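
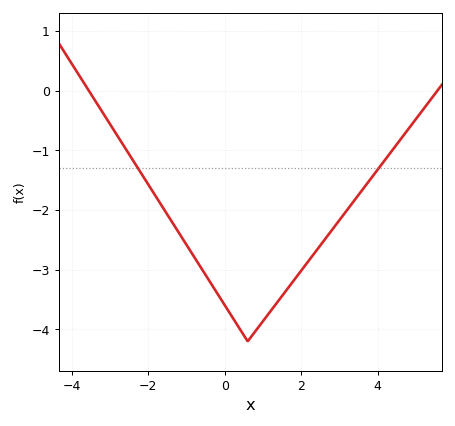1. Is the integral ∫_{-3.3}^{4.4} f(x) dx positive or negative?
negative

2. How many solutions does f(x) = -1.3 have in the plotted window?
2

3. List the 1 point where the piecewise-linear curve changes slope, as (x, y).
(0.6, -4.2)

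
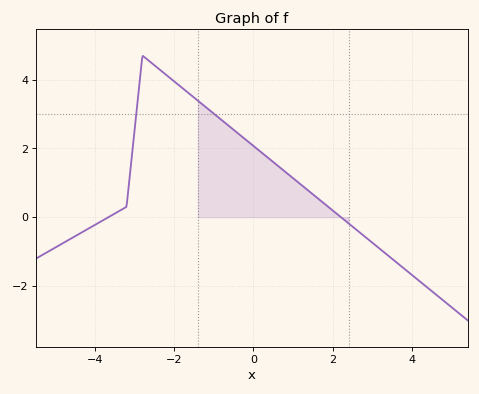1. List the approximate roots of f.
-3.66, 2.21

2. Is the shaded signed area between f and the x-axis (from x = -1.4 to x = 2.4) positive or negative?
positive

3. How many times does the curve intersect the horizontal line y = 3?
2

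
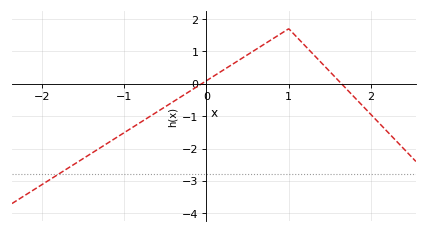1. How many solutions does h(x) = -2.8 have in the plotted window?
1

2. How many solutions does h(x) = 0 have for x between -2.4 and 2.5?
2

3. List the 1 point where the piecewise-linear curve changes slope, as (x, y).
(1, 1.7)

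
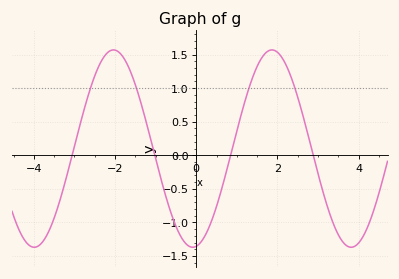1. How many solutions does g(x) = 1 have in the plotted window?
4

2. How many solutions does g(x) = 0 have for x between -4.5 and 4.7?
4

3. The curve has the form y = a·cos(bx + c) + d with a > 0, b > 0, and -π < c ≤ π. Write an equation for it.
y = 1.47cos(1.6x - 3) + 0.1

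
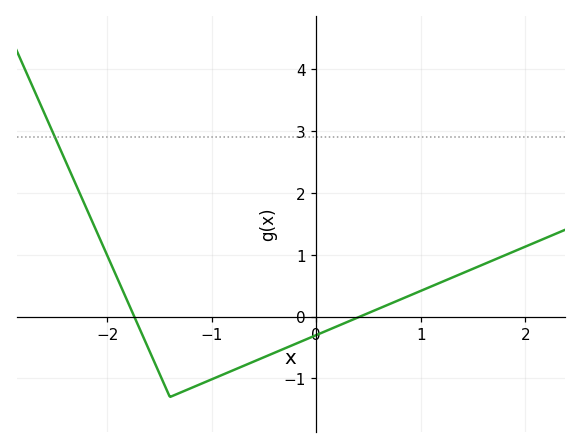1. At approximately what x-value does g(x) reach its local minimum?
-1.4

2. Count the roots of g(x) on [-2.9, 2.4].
2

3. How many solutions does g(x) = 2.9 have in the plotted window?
1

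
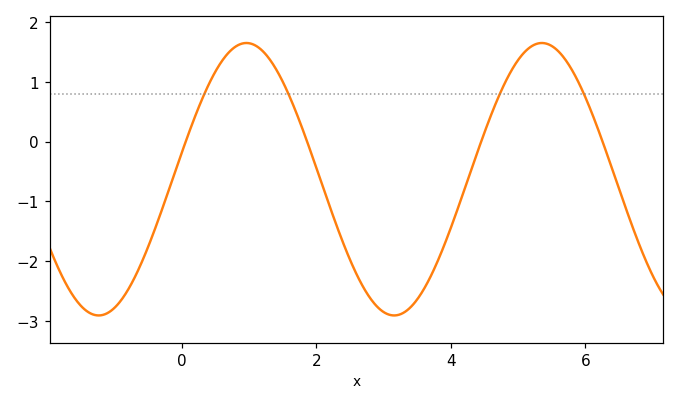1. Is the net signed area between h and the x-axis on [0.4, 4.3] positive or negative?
negative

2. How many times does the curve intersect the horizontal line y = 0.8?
4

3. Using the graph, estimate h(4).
-1.44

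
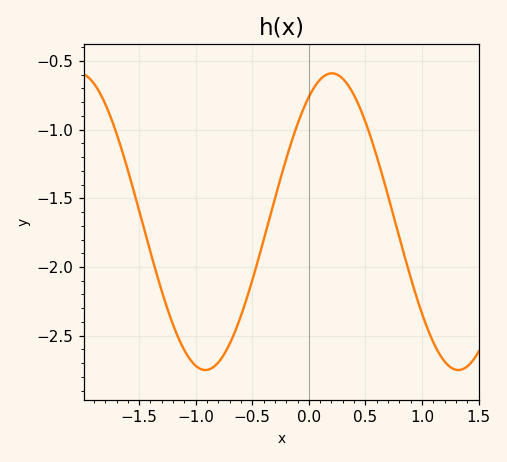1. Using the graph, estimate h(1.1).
-2.55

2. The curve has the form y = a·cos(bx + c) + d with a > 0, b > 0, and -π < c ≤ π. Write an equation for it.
y = 1.08cos(2.81x - 0.572) - 1.67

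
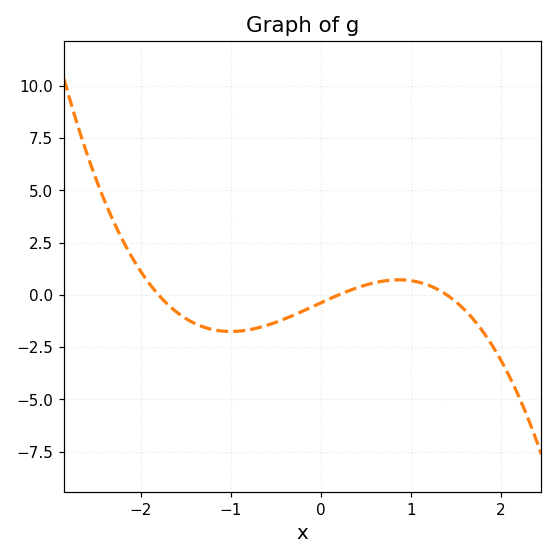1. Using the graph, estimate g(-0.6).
-1.46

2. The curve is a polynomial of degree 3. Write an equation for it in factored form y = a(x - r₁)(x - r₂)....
y = -0.76(x + 1.8)(x - 0.2)(x - 1.4)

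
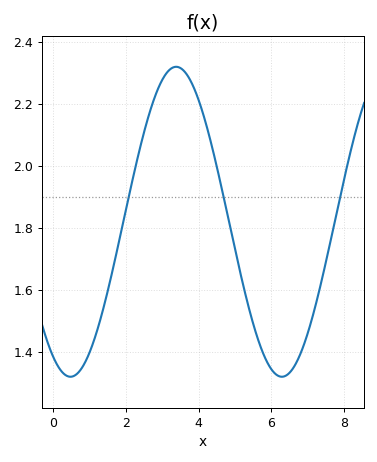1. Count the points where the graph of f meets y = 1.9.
3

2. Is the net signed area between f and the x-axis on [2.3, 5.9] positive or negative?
positive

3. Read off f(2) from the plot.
1.86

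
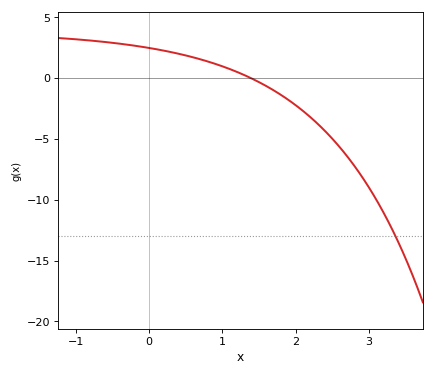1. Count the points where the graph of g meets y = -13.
1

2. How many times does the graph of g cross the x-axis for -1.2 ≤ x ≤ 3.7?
1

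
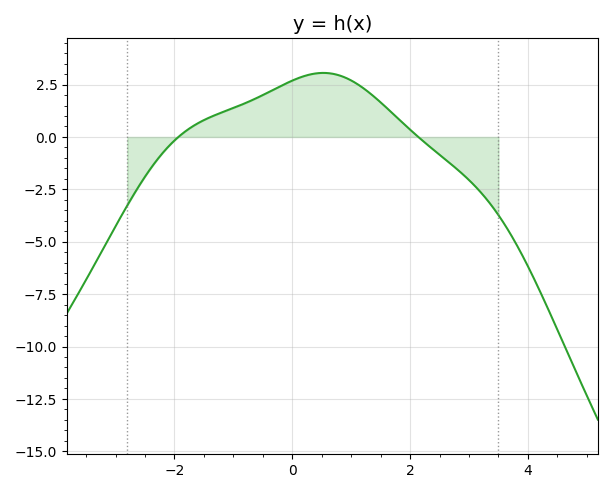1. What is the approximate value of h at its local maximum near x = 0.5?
3.06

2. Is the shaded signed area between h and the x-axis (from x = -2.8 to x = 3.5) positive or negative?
positive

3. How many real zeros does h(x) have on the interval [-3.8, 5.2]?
2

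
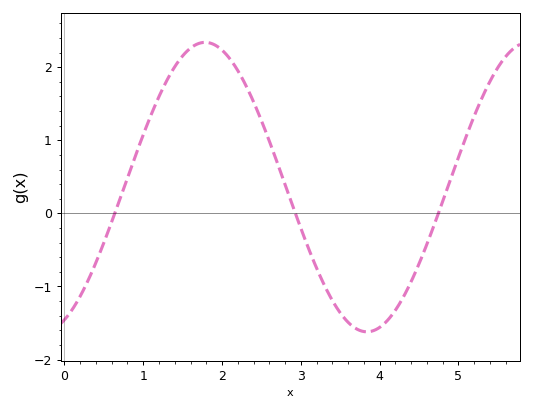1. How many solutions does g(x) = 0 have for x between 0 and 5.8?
3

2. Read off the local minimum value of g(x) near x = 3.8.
-1.6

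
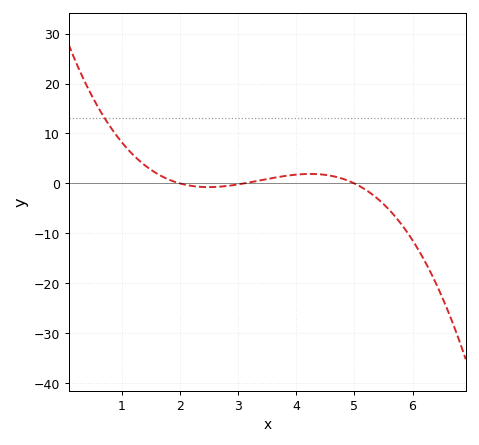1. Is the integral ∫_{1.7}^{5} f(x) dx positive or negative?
positive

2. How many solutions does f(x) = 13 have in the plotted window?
1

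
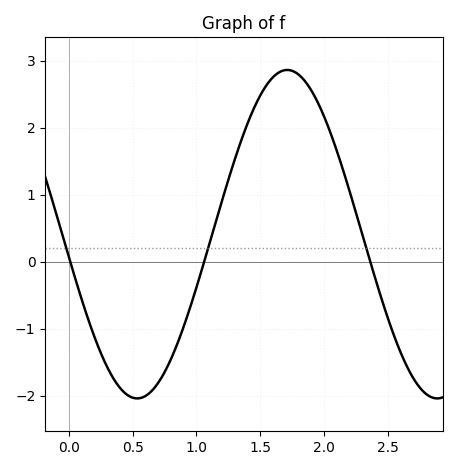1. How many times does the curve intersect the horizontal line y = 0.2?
3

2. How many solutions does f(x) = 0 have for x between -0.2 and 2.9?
3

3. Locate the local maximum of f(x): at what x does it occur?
1.71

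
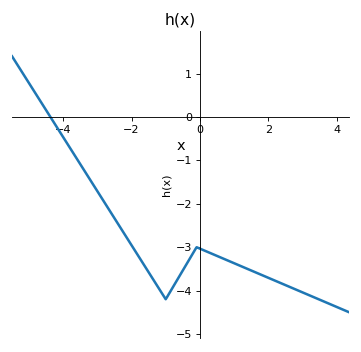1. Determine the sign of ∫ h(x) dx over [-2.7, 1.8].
negative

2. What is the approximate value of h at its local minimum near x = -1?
-4.2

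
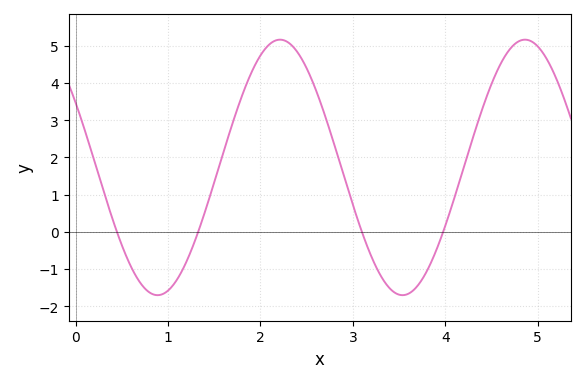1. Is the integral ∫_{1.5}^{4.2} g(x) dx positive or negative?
positive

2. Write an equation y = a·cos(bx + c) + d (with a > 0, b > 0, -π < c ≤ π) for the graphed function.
y = 3.43cos(2.4x + 1) + 1.73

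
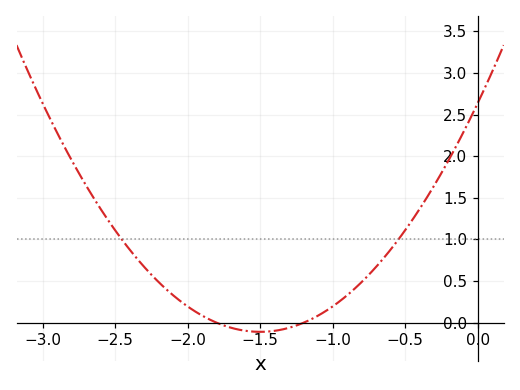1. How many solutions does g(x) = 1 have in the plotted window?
2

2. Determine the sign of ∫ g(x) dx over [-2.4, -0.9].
positive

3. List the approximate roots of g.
-1.8, -1.2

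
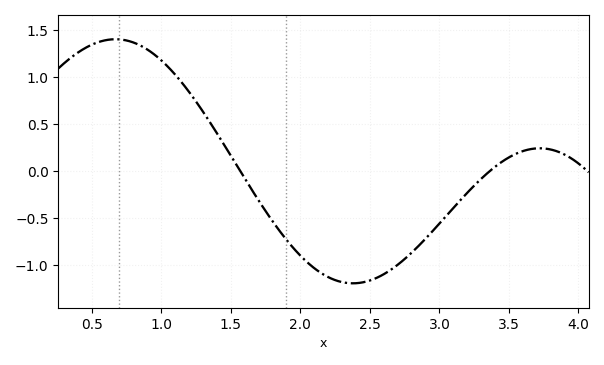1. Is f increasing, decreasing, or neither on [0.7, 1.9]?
decreasing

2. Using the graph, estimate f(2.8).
-0.868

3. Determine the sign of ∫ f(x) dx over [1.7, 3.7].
negative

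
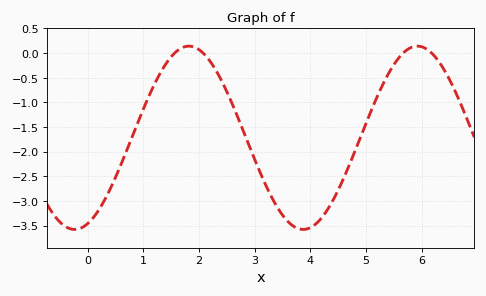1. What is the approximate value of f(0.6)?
-2.25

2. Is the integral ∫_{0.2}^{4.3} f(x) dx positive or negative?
negative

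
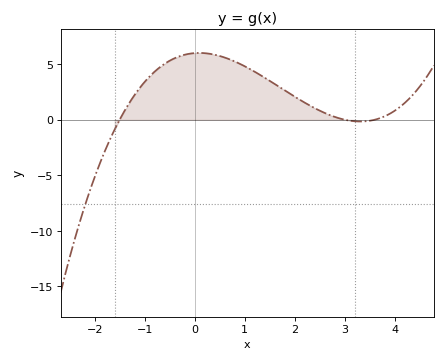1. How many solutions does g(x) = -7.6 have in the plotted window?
1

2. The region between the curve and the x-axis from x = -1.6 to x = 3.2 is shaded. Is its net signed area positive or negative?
positive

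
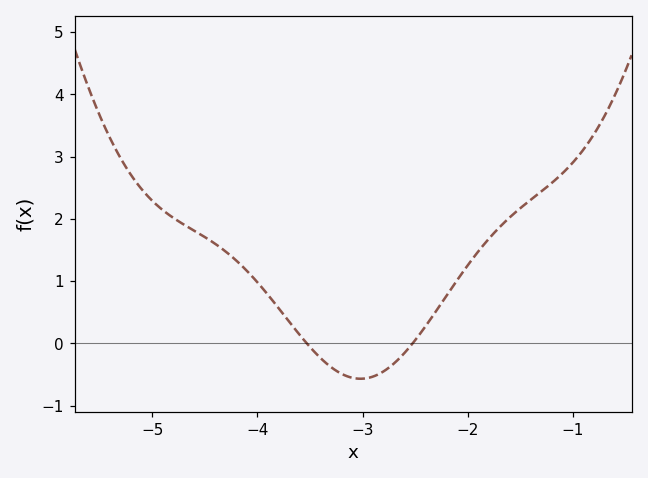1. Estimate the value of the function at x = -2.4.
0.277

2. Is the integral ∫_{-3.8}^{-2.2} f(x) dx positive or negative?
negative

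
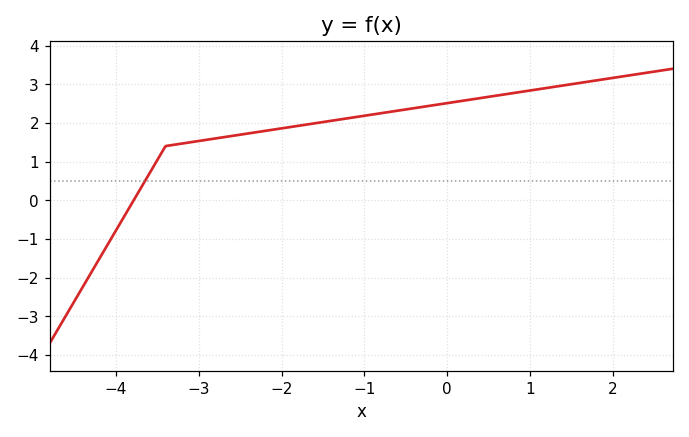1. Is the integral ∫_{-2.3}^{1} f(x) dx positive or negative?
positive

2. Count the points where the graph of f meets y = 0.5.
1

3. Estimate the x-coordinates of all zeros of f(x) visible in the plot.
-3.78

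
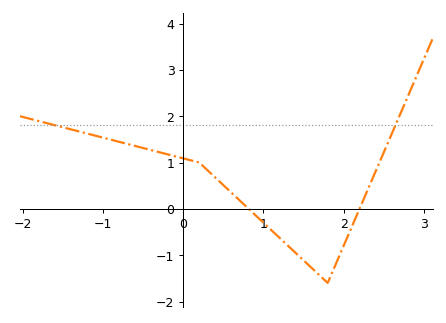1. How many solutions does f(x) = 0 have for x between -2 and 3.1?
2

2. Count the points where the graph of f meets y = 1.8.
2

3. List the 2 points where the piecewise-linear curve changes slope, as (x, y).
(0.2, 1); (1.8, -1.6)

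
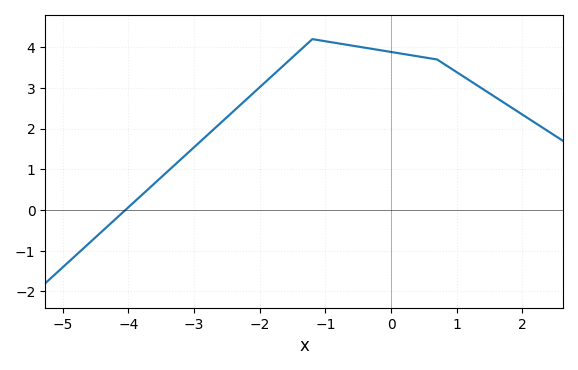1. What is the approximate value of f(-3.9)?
0.217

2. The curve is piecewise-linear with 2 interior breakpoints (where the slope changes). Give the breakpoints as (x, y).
(-1.2, 4.2); (0.7, 3.7)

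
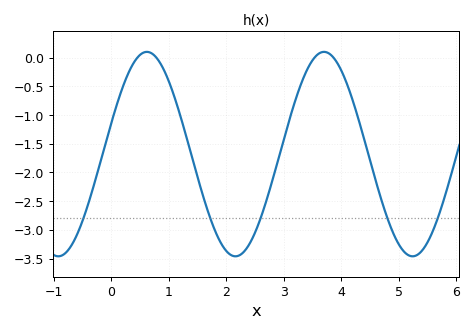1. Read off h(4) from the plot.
-0.227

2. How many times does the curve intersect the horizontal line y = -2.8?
5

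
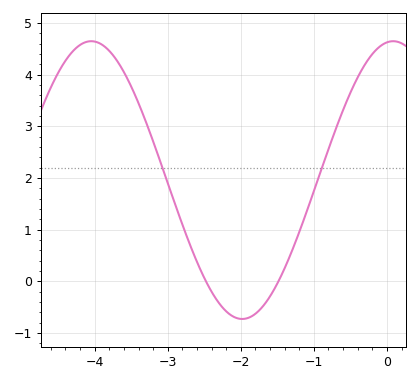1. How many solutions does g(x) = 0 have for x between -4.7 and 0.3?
2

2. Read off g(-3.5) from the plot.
3.8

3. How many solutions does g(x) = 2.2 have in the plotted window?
2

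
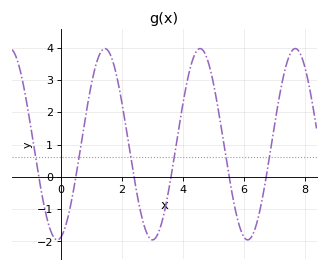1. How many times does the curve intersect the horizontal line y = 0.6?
6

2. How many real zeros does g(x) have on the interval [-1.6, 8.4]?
6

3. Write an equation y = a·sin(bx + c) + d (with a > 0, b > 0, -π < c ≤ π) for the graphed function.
y = 2.96sin(2x - 1.3) + 1.01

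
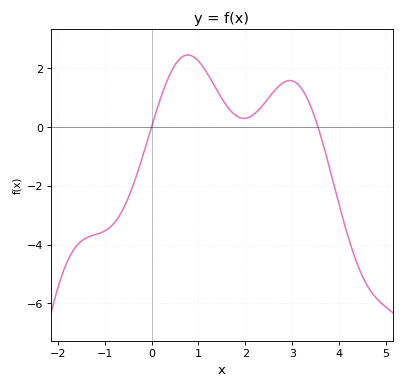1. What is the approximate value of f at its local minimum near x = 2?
0.29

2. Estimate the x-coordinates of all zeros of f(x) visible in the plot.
0, 3.55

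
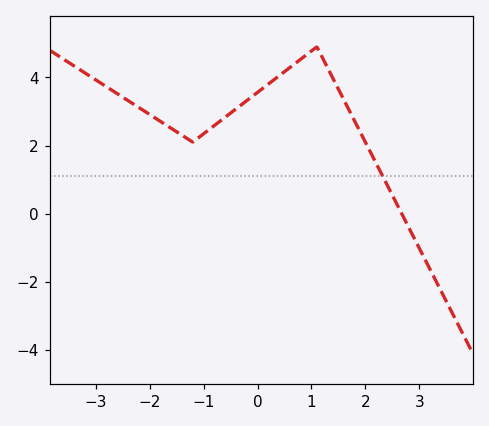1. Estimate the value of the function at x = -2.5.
3.4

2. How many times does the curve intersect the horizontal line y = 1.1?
1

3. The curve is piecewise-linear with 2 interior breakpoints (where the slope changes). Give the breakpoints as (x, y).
(-1.2, 2.1); (1.1, 4.9)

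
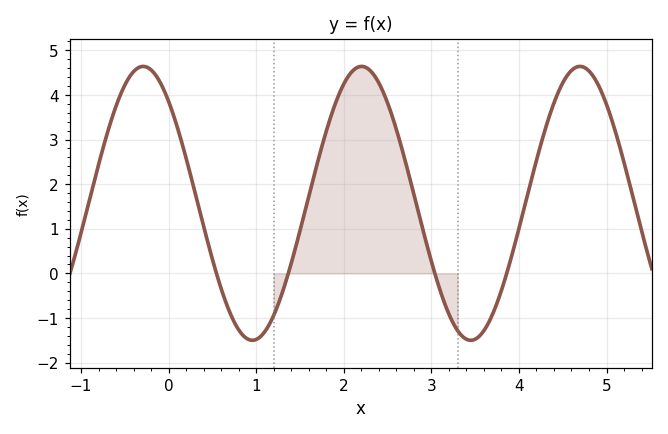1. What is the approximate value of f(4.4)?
3.8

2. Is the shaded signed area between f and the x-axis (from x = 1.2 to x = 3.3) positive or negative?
positive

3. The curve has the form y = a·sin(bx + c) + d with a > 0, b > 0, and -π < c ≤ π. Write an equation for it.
y = 3.07sin(2.5x + 2.3) + 1.57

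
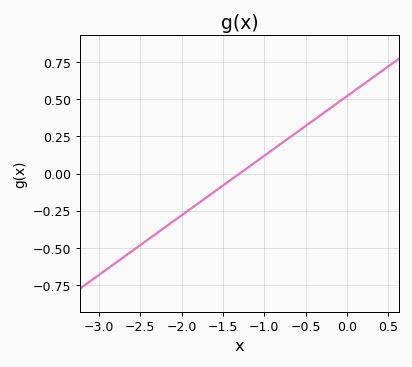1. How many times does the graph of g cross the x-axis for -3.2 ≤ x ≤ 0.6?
1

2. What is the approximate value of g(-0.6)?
0.28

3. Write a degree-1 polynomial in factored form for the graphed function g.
y = 0.4(x + 1.3)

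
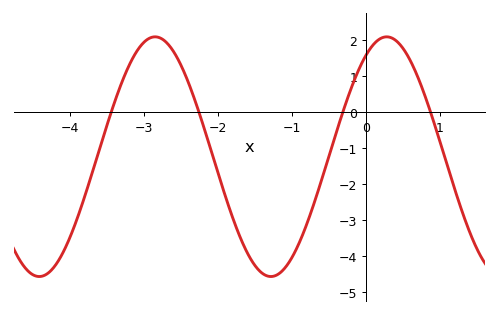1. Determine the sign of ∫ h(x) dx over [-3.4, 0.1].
negative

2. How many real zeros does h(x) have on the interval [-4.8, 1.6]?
4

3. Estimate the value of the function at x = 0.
1.59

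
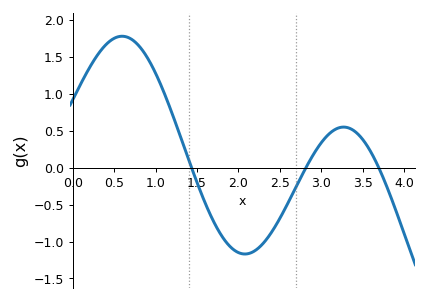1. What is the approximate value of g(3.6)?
0.2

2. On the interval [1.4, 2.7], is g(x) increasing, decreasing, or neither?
neither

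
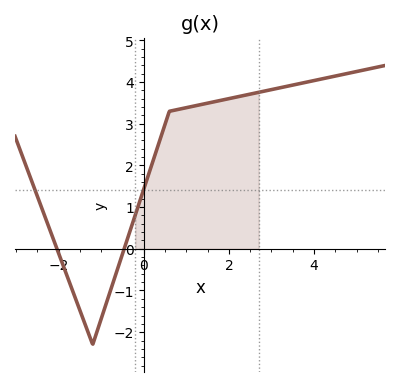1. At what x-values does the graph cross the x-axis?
-2, -0.4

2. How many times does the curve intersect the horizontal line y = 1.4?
2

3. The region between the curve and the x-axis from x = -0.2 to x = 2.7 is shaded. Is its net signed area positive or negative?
positive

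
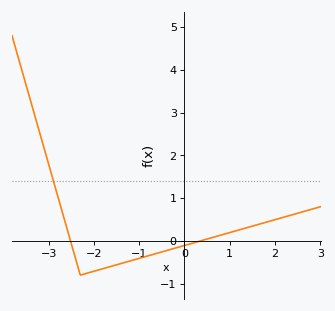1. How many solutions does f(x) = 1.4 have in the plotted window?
1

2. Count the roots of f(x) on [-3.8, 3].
2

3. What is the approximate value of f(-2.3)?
-0.8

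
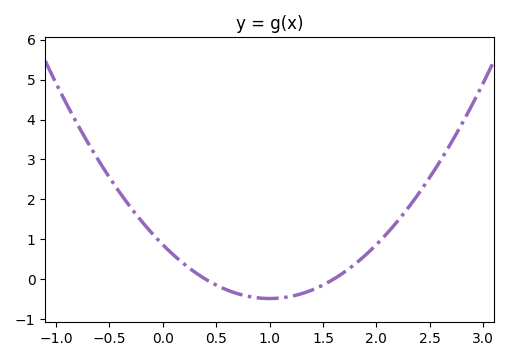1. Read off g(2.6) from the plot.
3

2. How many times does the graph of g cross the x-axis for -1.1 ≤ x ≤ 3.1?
2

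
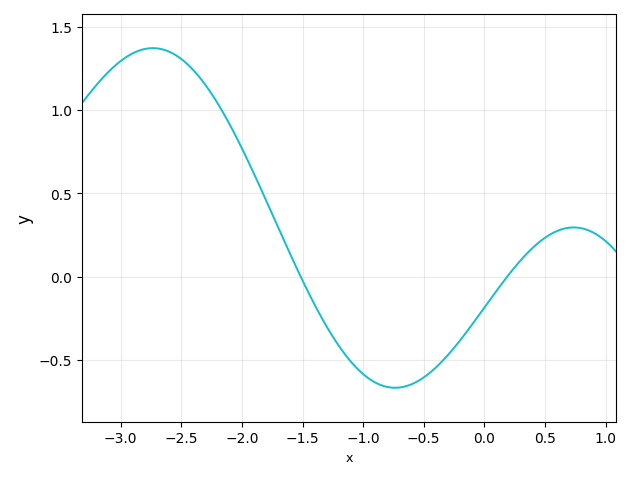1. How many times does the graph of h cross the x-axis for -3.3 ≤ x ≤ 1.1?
2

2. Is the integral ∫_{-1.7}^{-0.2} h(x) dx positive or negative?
negative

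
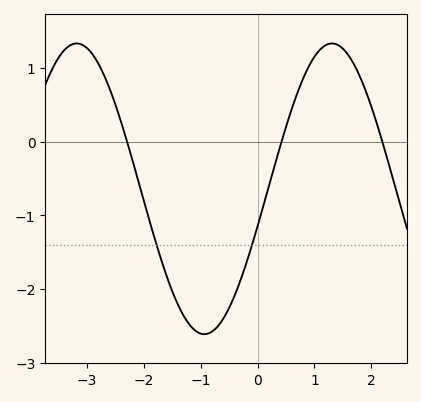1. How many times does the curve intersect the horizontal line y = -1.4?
2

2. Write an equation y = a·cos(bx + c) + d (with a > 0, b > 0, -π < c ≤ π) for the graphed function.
y = 1.97cos(1.4x - 1.8) - 0.64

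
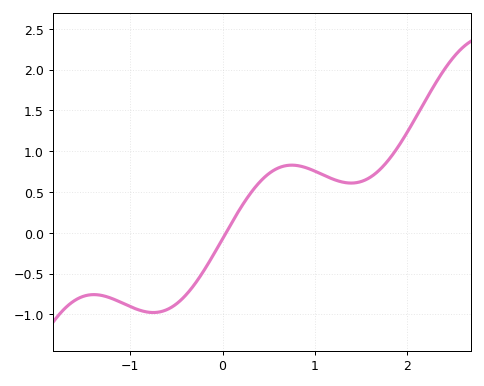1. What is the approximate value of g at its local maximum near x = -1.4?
-0.758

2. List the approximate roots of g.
0.037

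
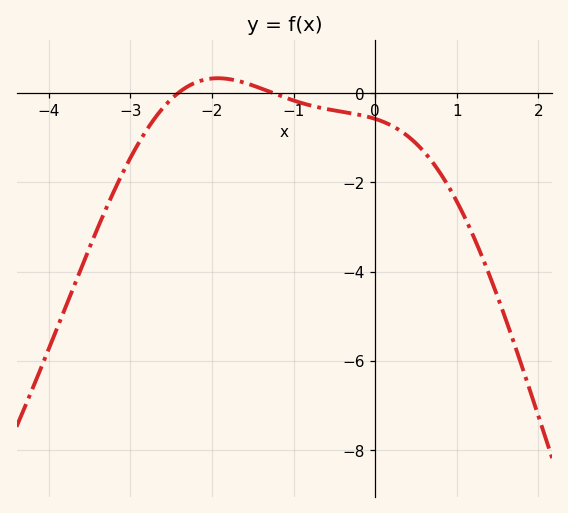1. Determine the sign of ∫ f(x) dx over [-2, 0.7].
negative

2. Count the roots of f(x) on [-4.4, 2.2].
2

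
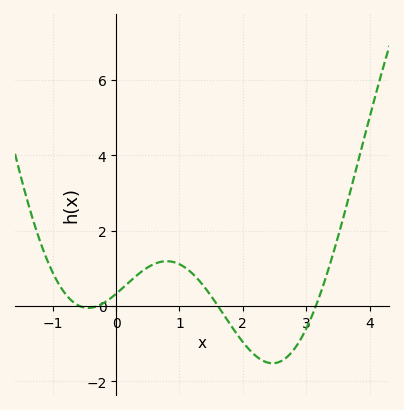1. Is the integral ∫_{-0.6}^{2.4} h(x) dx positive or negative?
positive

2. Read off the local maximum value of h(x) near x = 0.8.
1.19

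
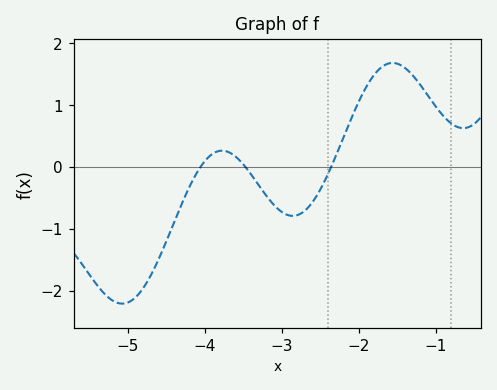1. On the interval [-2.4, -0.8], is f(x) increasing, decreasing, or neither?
neither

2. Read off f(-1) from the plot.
0.964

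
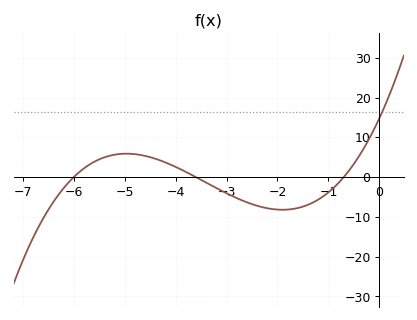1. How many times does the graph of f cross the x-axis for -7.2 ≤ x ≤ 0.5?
3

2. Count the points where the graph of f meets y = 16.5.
1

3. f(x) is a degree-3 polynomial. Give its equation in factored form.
y = 0.98(x + 6)(x + 3.6)(x + 0.7)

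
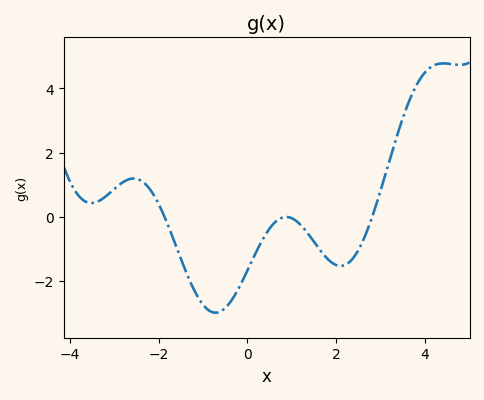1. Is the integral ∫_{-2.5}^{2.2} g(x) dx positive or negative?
negative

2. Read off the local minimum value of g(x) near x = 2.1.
-1.53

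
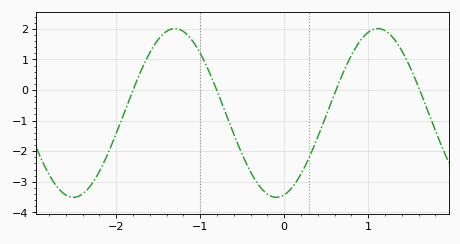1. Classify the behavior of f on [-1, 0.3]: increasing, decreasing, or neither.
neither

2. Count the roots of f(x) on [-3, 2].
4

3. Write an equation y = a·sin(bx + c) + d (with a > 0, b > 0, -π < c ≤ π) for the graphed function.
y = 2.76sin(2.6x - 1.33) - 0.75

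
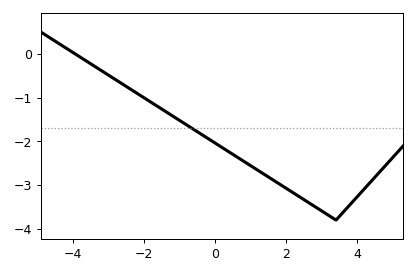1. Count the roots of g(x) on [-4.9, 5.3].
1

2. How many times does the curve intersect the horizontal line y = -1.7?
1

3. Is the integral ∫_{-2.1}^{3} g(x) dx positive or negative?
negative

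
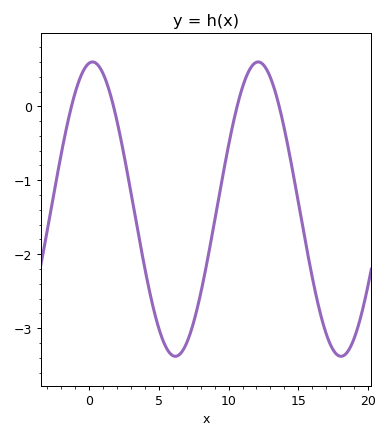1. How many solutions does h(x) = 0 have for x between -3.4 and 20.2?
4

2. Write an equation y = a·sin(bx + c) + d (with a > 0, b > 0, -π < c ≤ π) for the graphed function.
y = 1.99sin(0.53x + 1.4) - 1.39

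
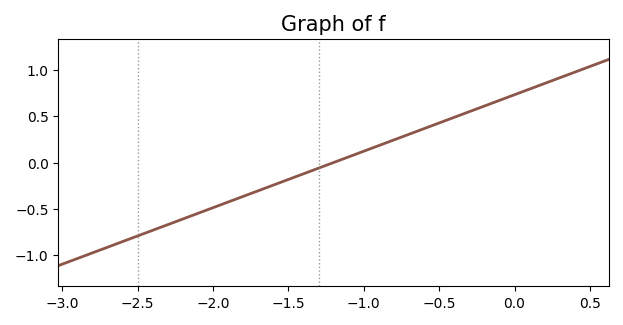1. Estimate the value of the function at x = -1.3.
-0.061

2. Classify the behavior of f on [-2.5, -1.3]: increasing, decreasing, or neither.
increasing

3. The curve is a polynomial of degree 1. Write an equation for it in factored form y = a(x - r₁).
y = 0.61(x + 1.2)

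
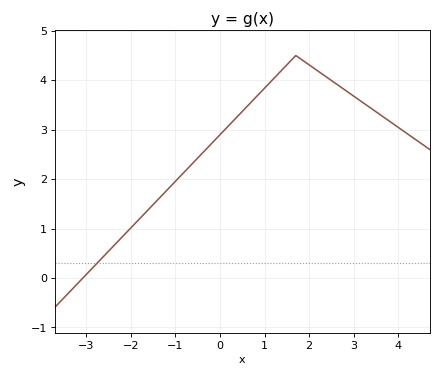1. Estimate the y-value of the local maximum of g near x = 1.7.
4.5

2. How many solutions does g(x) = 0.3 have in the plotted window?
1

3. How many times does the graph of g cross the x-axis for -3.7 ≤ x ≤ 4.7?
1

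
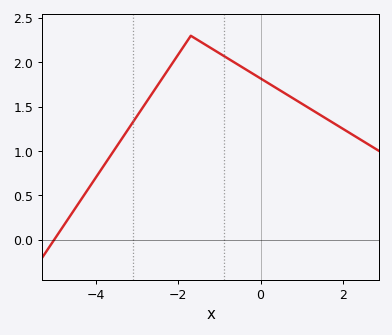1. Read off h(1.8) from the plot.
1.31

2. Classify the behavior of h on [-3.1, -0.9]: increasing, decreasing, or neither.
neither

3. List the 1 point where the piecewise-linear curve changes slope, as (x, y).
(-1.7, 2.3)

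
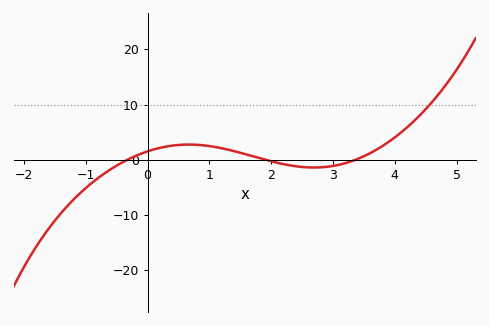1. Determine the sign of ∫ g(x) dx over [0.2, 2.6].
positive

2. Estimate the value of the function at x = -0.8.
-3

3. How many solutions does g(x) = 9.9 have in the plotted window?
1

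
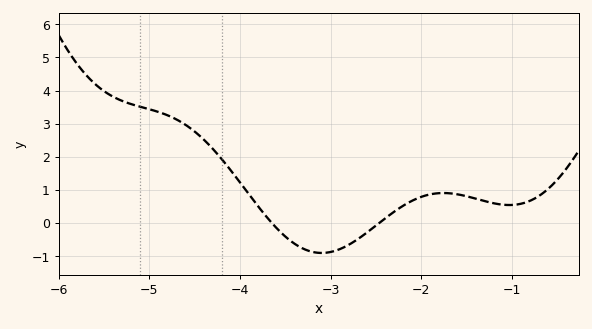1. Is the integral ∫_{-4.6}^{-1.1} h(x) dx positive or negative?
positive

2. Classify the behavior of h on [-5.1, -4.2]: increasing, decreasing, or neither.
decreasing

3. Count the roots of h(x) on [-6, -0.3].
2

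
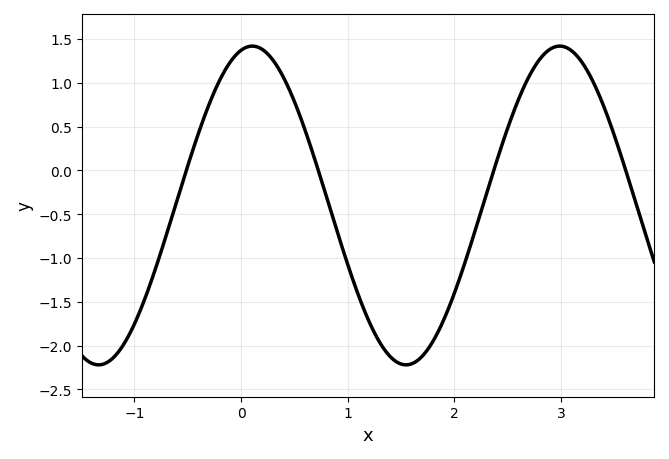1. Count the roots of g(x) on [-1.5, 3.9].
4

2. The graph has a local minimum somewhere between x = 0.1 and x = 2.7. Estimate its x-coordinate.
1.5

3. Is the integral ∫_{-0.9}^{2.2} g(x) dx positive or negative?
negative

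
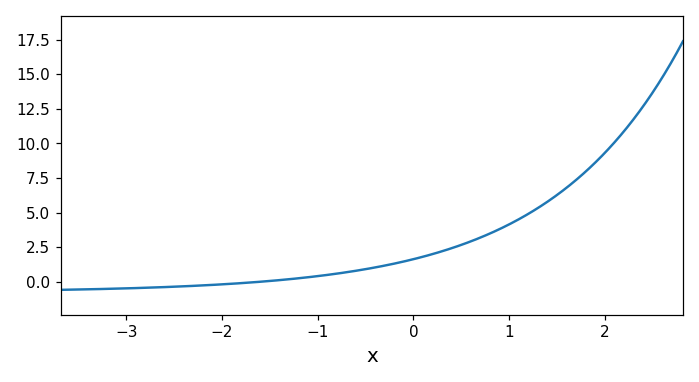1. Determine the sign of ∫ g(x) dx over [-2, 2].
positive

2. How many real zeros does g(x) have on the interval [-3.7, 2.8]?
1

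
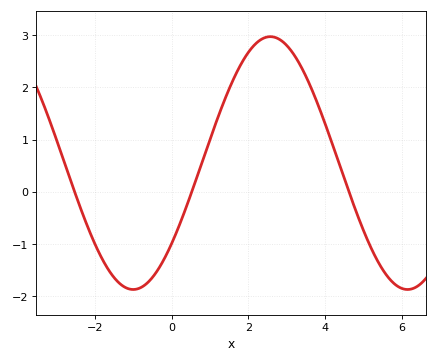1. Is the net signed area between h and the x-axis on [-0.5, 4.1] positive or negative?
positive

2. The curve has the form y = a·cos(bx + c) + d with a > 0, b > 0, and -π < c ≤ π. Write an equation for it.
y = 2.42cos(0.88x - 2.3) + 0.55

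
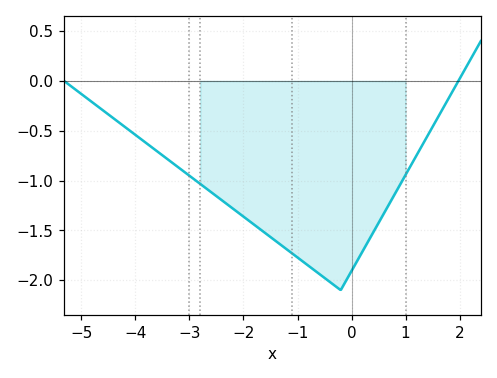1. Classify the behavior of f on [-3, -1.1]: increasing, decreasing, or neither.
decreasing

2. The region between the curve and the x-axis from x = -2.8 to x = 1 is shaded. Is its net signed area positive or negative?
negative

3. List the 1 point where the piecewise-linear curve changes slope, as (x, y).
(-0.2, -2.1)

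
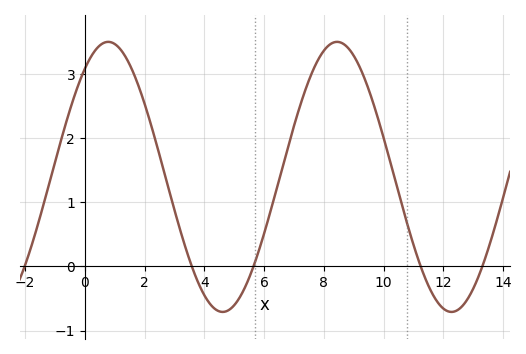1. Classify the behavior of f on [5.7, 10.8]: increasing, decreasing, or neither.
neither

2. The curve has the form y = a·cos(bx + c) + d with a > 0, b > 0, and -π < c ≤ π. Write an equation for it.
y = 2.11cos(0.82x - 0.64) + 1.4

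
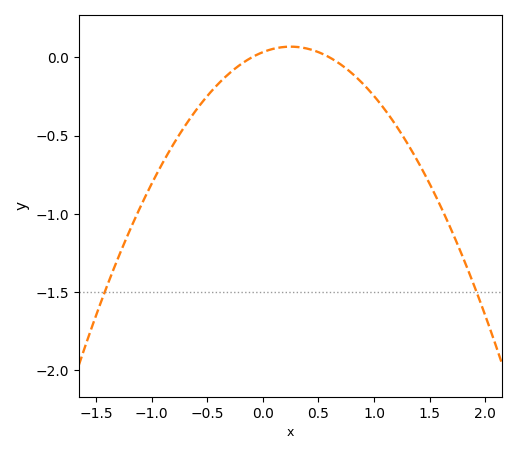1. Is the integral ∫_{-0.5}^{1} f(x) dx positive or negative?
negative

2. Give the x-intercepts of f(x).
-0.1, 0.6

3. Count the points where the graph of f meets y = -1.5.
2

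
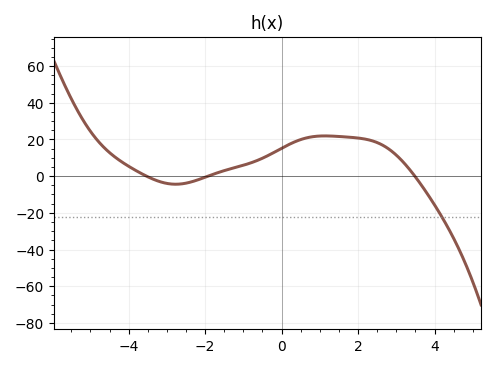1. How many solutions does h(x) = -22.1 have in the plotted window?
1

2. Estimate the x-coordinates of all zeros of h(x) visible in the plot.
-3.6, -2, 3.4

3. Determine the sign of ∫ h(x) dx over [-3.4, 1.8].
positive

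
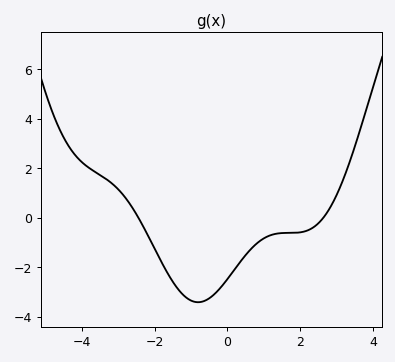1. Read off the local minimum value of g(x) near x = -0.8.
-3.4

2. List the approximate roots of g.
-2.4, 2.6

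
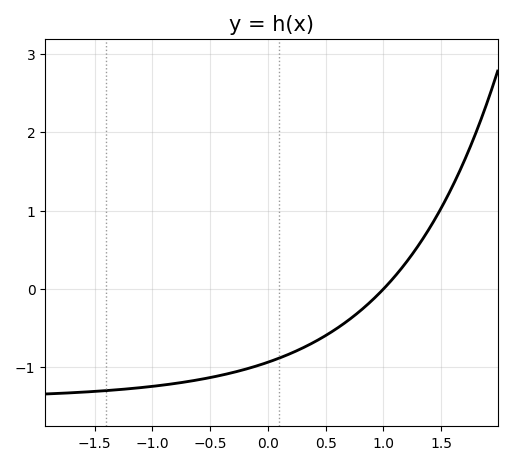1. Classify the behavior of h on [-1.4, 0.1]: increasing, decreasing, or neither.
increasing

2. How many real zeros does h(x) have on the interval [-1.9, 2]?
1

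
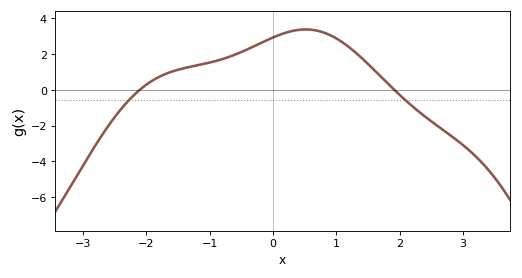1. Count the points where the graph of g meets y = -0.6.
2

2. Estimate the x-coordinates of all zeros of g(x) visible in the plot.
-2.1, 1.91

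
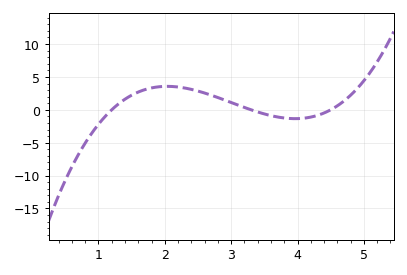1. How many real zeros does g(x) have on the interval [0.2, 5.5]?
3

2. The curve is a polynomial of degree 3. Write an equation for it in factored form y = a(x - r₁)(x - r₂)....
y = 1.37(x - 1.2)(x - 3.3)(x - 4.5)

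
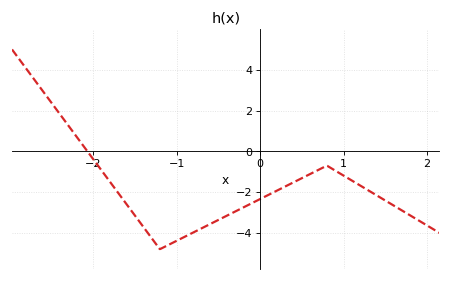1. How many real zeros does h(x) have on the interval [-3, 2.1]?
1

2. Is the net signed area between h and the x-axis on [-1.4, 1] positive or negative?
negative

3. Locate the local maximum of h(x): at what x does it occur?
0.799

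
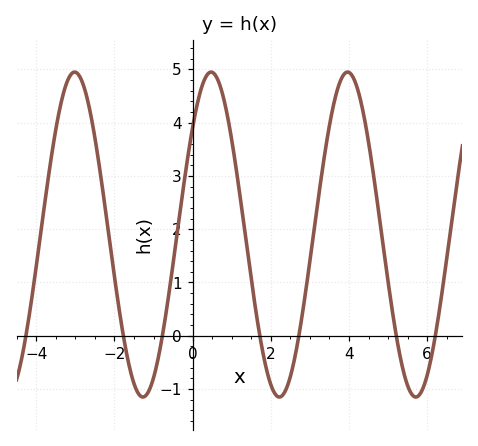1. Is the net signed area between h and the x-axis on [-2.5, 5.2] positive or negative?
positive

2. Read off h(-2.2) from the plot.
2.2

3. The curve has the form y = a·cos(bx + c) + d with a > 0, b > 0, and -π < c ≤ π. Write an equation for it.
y = 3.05cos(1.8x - 0.852) + 1.9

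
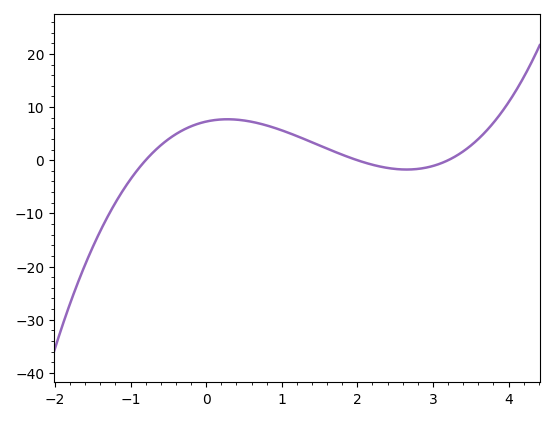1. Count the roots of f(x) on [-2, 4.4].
3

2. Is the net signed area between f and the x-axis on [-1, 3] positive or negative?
positive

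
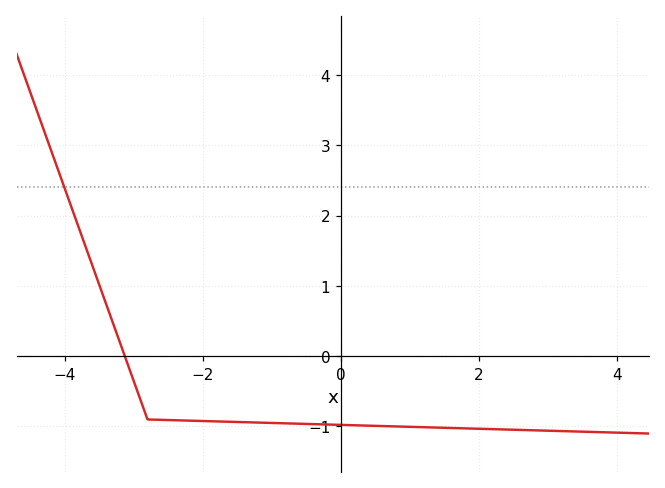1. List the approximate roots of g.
-3.2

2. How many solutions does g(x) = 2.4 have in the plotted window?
1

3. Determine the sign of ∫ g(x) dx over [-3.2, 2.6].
negative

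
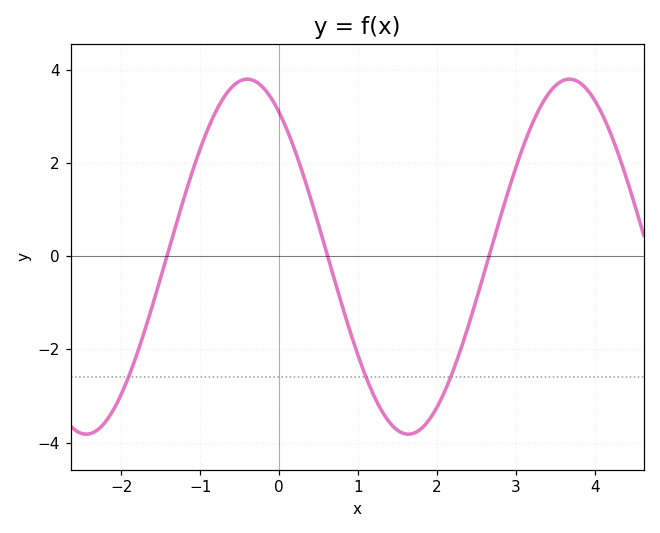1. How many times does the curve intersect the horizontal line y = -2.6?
3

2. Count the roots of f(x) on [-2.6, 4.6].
3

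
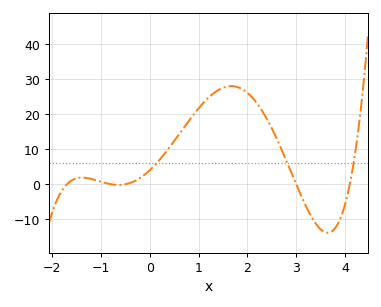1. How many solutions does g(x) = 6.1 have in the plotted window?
3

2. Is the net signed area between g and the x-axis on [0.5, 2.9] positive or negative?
positive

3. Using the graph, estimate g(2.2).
23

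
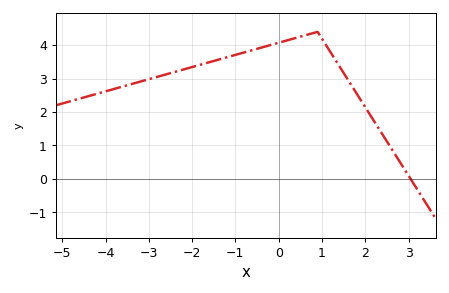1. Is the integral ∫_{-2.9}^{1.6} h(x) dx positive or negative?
positive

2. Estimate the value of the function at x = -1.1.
3.7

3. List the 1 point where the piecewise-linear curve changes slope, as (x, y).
(0.9, 4.4)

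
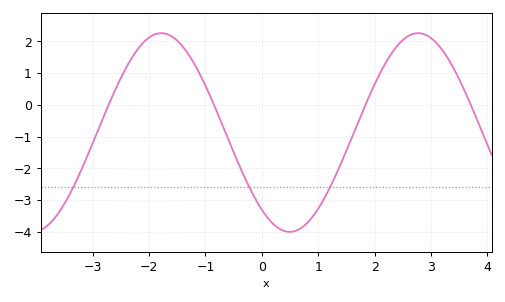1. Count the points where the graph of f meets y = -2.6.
3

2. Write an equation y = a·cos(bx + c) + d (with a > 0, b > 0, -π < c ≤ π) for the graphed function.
y = 3.13cos(1.38x + 2.46) - 0.87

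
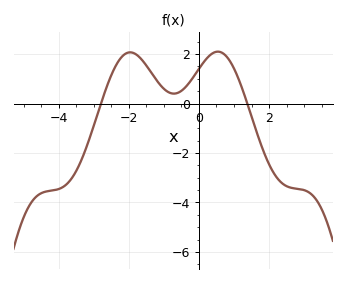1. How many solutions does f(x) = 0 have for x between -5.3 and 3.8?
2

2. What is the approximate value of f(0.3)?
1.94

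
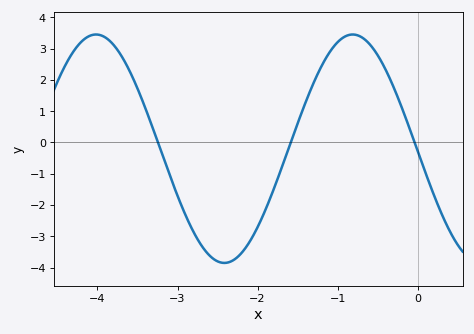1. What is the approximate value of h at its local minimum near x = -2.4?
-3.8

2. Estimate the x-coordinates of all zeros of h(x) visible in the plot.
-3.2, -1.6, 0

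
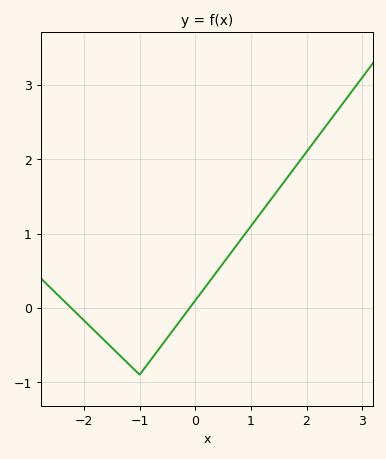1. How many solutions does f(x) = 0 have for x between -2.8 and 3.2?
2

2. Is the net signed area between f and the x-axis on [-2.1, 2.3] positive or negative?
positive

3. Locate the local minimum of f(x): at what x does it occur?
-1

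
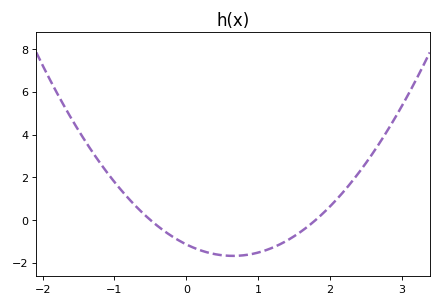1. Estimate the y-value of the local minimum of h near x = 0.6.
-1.6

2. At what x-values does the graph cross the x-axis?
-0.5, 1.8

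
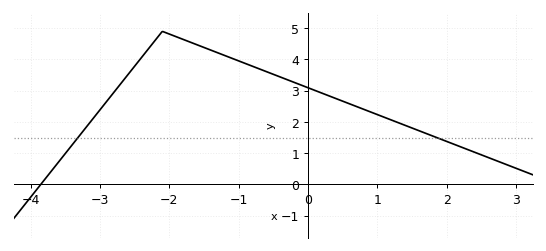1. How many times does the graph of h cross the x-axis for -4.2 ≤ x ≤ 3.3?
1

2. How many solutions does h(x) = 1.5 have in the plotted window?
2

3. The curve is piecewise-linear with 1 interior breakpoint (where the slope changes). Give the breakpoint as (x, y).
(-2.1, 4.9)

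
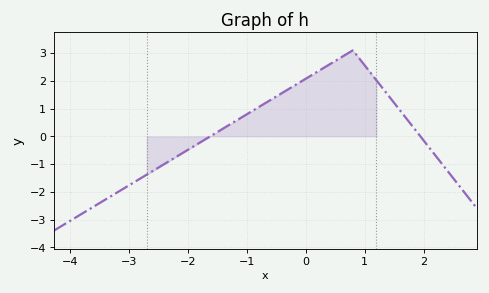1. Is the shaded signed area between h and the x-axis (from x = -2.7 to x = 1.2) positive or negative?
positive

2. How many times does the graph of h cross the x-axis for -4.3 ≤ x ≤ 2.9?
2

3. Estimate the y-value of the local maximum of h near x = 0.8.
3.1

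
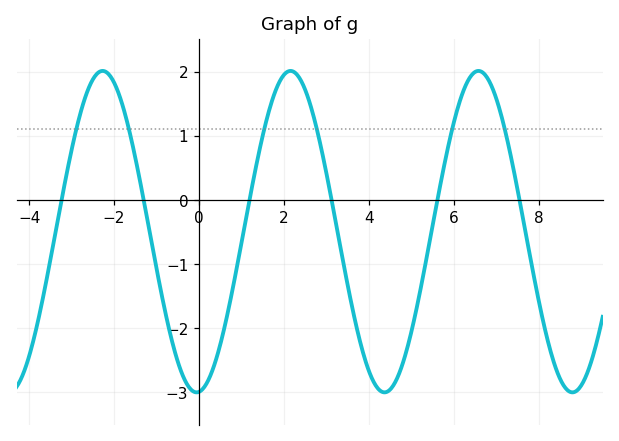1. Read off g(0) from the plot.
-3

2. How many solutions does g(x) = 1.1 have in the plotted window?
6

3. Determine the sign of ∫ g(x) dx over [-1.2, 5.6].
negative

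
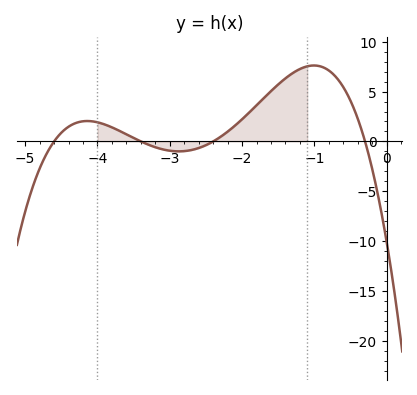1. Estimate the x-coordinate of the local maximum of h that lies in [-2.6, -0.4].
-1.01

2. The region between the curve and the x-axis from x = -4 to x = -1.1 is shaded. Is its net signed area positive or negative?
positive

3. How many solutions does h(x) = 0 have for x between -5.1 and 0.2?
4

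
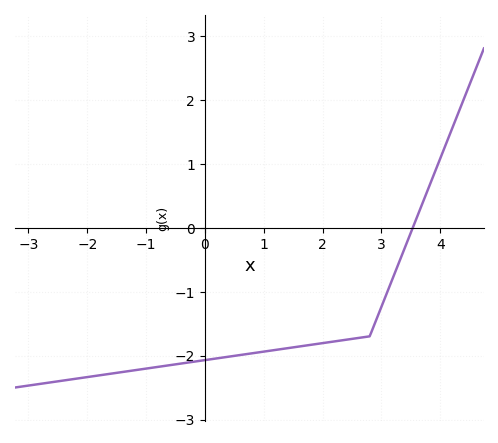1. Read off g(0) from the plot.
-2.07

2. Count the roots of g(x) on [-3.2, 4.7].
1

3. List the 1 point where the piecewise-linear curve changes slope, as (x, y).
(2.8, -1.7)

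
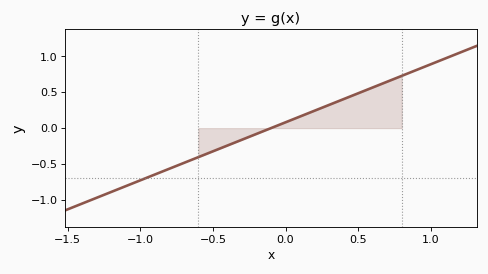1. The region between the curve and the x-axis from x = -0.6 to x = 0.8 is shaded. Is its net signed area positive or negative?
positive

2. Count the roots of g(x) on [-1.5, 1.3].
1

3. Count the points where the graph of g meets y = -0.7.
1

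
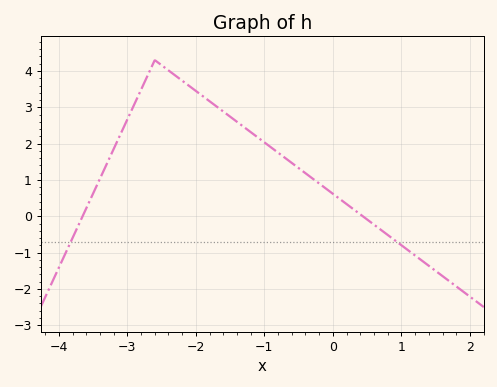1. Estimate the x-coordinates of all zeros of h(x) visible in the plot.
-3.7, 0.4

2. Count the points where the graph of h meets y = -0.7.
2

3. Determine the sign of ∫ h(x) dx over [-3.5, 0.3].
positive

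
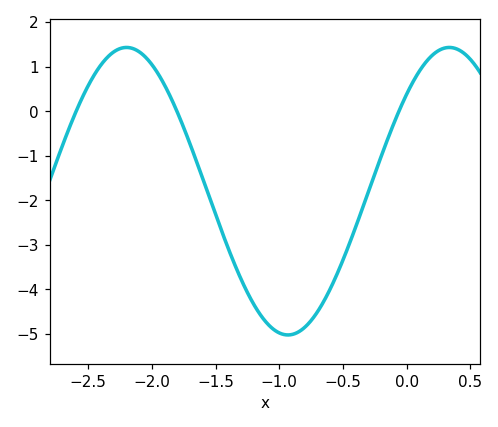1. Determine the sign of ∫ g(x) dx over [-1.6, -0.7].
negative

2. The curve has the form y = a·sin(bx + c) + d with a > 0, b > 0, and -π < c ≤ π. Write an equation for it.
y = 3.23sin(2.5x + 0.74) - 1.8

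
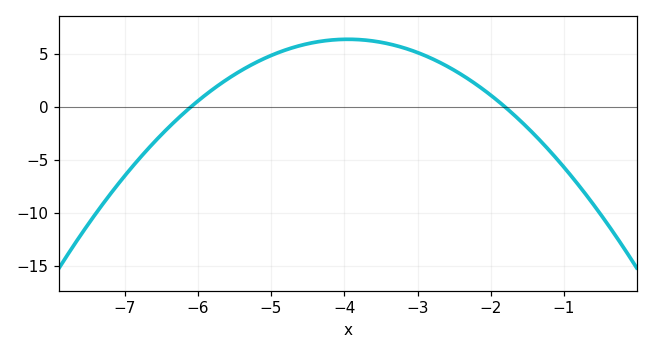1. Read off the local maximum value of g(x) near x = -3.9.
6.43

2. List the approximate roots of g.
-6.1, -1.8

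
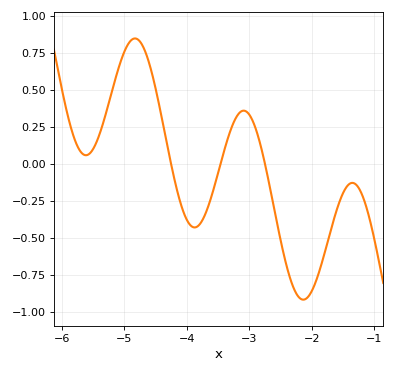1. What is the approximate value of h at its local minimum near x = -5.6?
0.06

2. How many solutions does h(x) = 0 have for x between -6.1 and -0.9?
3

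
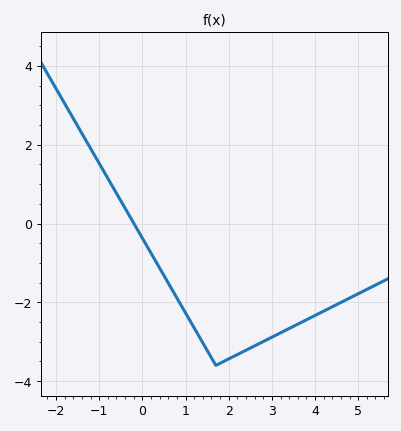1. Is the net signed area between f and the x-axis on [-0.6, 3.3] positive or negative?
negative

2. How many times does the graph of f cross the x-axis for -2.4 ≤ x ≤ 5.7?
1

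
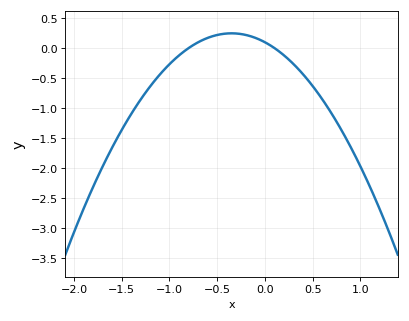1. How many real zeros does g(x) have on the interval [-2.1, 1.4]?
2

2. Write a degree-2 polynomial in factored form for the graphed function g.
y = -1.22(x + 0.8)(x - 0.1)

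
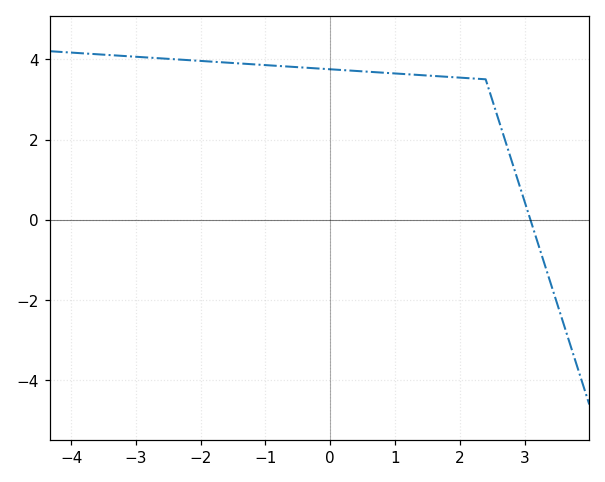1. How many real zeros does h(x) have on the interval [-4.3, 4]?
1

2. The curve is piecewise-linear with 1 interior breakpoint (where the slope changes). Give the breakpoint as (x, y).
(2.4, 3.5)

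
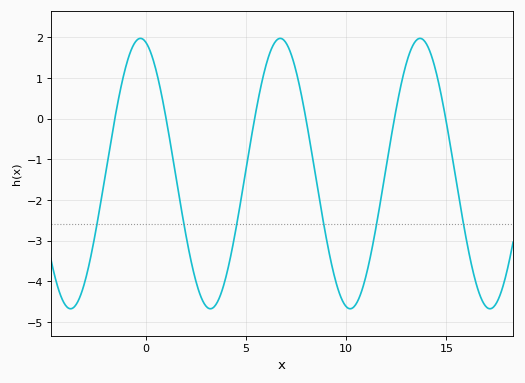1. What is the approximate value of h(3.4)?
-4.62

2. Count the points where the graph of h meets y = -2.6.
6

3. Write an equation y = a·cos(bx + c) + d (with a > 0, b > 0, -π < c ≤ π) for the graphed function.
y = 3.32cos(0.9x + 0.252) - 1.35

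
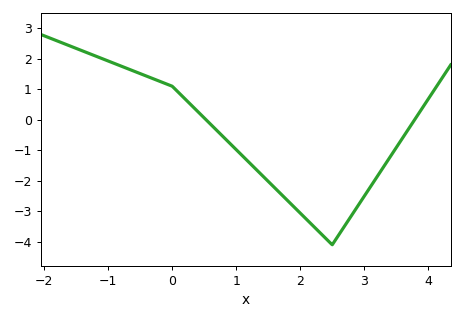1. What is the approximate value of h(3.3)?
-1.55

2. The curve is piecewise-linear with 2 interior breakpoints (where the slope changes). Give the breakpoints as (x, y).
(0, 1.1); (2.5, -4.1)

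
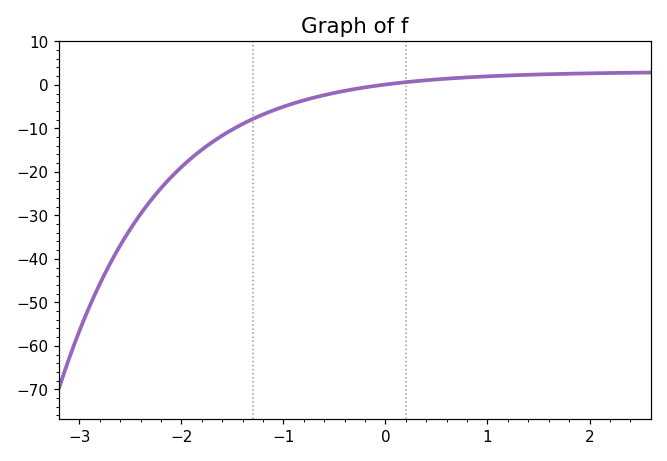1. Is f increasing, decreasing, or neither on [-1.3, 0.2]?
increasing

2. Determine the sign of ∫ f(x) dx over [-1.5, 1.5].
negative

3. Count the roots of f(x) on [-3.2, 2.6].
1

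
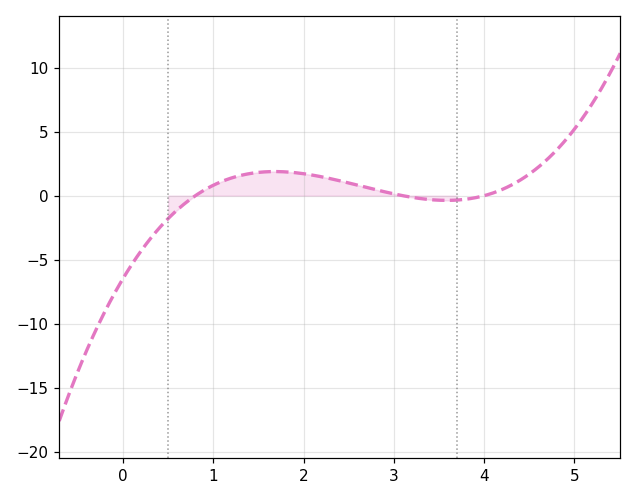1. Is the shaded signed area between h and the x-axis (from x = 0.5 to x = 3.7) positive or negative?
positive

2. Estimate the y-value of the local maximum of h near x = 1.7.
1.88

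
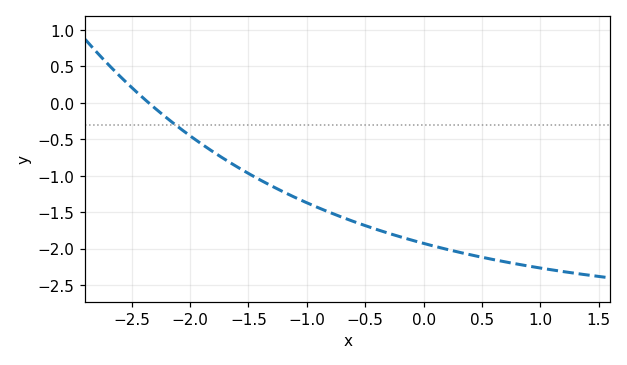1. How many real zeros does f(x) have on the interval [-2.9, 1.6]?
1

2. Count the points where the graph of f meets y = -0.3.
1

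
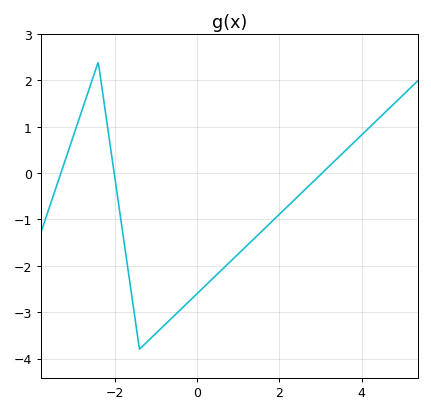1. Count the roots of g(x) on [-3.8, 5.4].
3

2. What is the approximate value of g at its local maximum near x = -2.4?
2.4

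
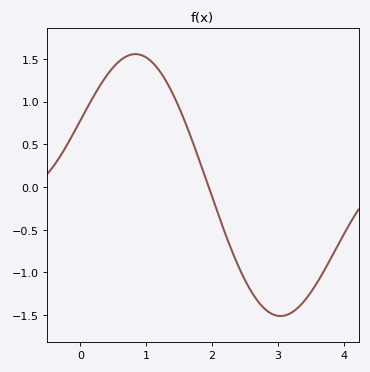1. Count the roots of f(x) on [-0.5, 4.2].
1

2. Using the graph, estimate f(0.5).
1.4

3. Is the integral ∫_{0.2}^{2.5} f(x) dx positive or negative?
positive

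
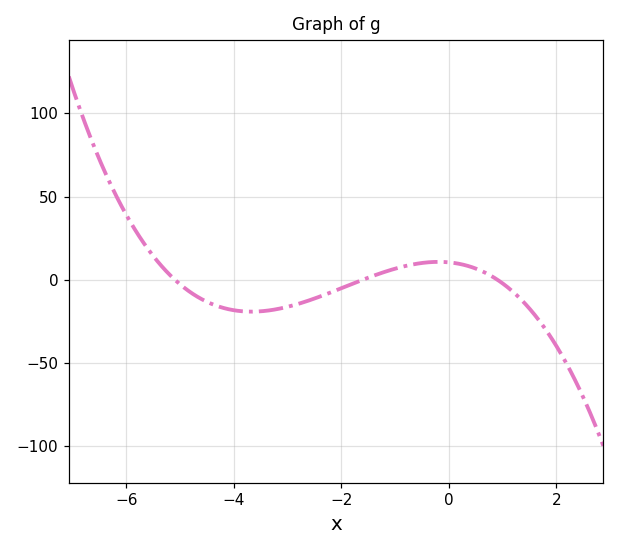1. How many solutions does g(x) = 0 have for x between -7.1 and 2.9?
3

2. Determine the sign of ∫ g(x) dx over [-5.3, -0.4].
negative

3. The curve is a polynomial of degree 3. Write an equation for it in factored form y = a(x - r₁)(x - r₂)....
y = -1.42(x + 5.1)(x + 1.6)(x - 0.9)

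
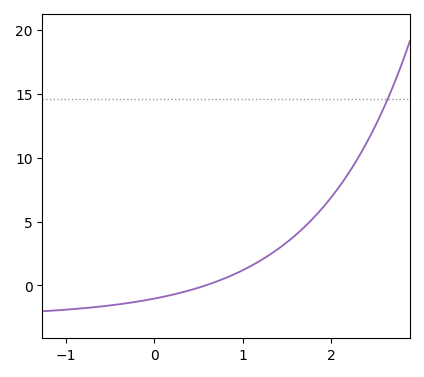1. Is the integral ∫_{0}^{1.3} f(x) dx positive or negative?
positive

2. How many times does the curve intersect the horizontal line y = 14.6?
1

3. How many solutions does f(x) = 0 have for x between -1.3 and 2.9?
1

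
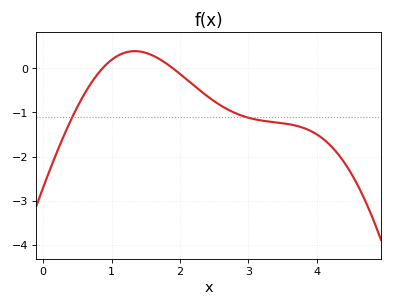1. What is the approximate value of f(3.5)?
-1.25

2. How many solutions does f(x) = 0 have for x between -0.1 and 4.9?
2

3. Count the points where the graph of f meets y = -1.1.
2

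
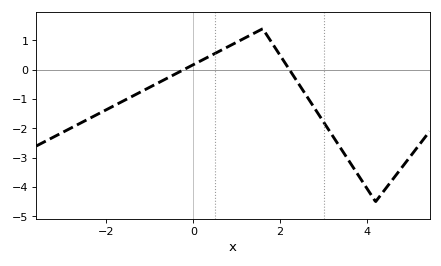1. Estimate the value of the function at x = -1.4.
-0.9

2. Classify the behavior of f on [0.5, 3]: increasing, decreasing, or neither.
neither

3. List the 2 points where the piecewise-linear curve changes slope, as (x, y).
(1.6, 1.4); (4.2, -4.5)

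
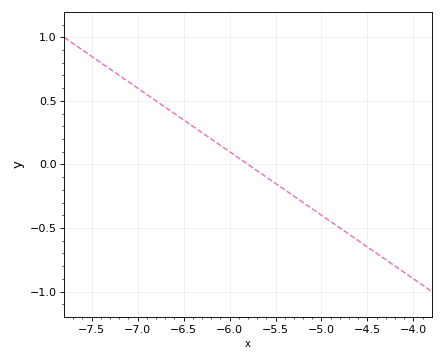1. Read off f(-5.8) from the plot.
0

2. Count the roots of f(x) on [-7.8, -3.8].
1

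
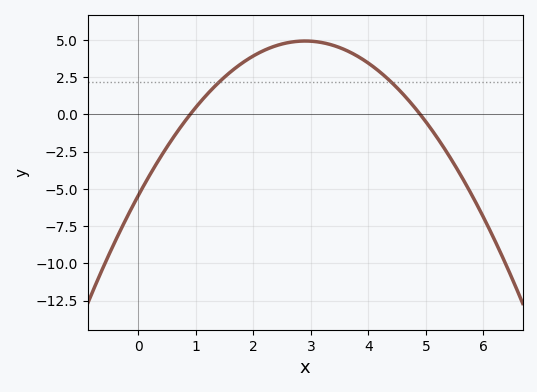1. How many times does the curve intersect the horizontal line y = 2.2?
2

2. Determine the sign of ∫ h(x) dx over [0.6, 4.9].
positive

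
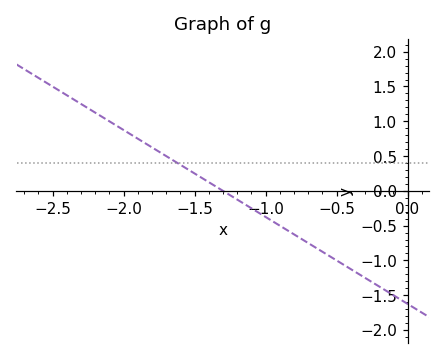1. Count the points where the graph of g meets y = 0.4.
1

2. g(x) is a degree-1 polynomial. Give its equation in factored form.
y = -1.25(x + 1.3)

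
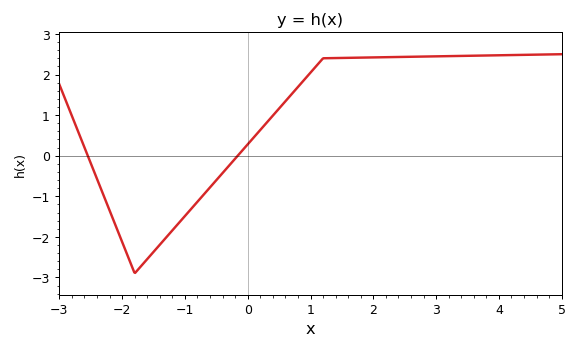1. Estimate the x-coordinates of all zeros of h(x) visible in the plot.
-2.55, -0.158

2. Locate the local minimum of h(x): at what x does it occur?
-1.8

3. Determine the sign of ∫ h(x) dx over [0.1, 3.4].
positive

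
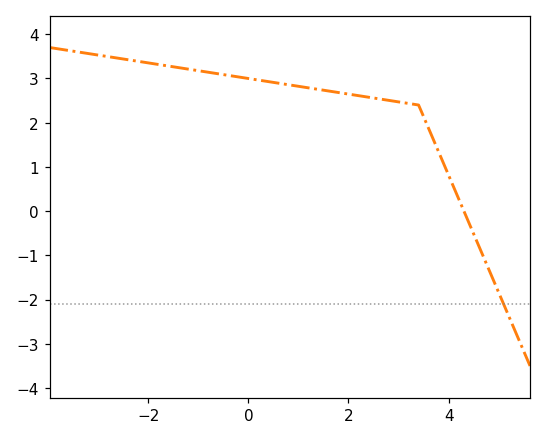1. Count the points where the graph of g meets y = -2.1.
1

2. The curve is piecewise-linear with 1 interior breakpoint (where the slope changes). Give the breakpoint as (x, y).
(3.4, 2.4)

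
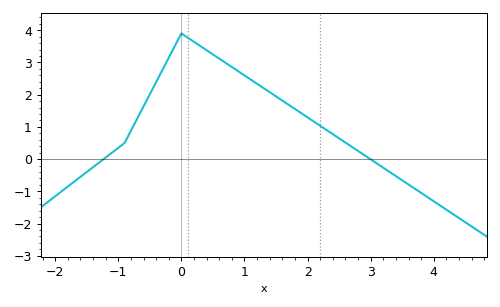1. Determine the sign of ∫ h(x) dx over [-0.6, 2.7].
positive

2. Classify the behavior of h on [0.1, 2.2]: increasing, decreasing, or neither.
decreasing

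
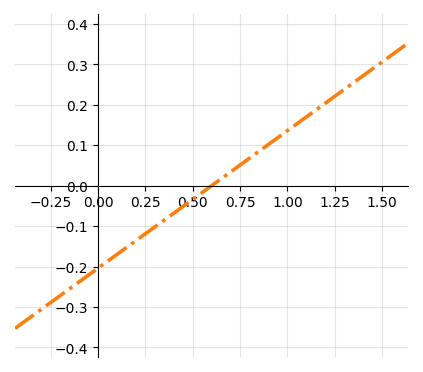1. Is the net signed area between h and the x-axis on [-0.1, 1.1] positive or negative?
negative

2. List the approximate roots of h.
0.6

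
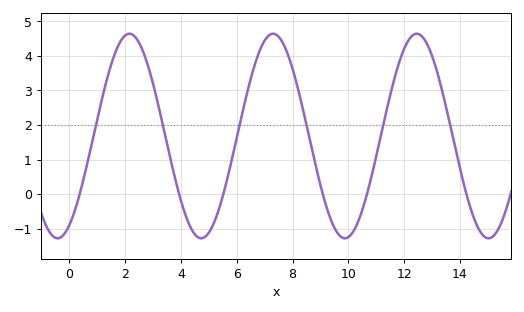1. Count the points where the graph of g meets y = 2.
6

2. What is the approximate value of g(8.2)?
3.03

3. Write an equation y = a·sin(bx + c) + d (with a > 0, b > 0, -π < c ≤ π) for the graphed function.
y = 2.96sin(1.22x - 1.05) + 1.68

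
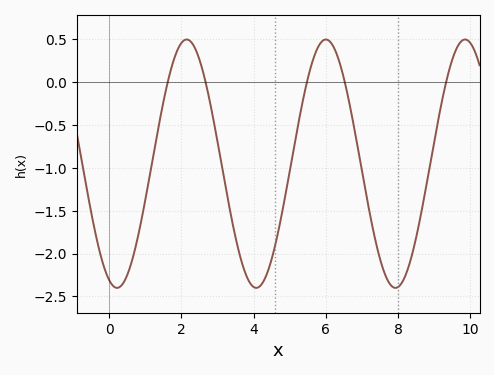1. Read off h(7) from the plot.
-1.05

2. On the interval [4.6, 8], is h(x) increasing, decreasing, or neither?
neither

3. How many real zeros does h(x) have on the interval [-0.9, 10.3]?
5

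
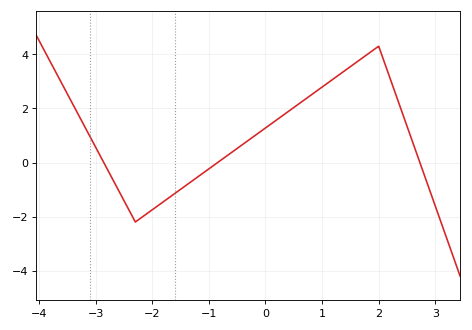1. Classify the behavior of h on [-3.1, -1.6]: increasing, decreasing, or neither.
neither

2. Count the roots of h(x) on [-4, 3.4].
3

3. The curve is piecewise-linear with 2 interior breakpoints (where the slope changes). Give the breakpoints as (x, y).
(-2.3, -2.2); (2, 4.3)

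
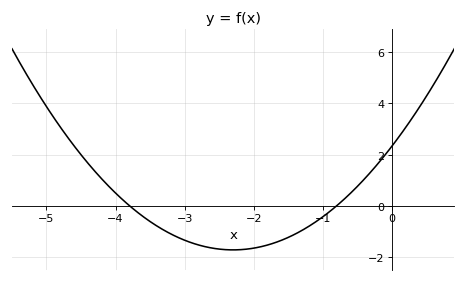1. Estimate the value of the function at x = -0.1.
2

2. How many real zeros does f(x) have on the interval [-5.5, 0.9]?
2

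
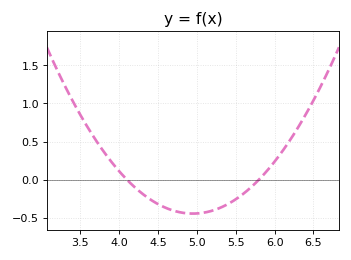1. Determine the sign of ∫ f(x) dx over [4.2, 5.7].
negative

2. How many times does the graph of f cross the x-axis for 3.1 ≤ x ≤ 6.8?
2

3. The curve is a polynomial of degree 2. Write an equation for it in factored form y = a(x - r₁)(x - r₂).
y = 0.62(x - 4.1)(x - 5.8)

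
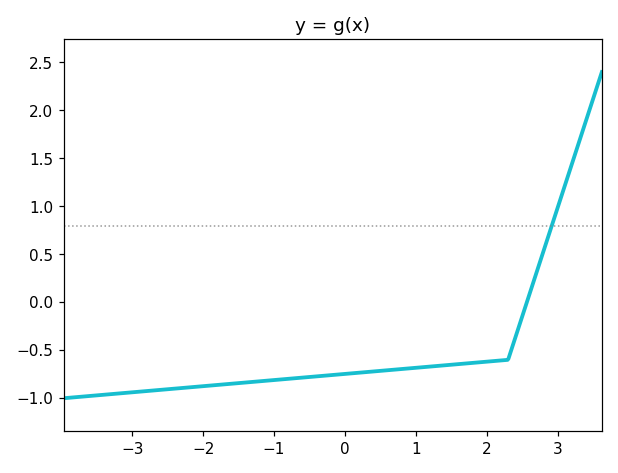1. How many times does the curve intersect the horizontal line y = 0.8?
1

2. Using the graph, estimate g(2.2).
-0.6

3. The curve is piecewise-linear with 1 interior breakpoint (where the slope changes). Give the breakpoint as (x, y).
(2.3, -0.6)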